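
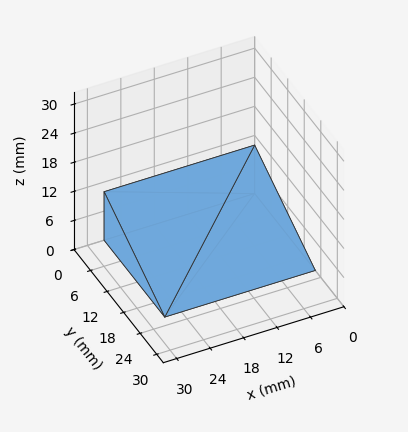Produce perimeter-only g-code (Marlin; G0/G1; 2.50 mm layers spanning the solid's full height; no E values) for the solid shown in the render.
Reading the render: the shape is a wedge (ramp): 27 × 22 mm base, rising to 10 mm along the y=0 edge and sloping linearly to z=0 at y=22 (dimensions read to the nearest mm from the axis ticks). For the g-code, the solid's height is divided into equal slices at the stated Δz and each level perimeter traced with G1 moves after a G0 lift.

; perimeter-only toolpath
G21 ; units = mm
G90 ; absolute positioning
G28 ; home
; layer 1
G0 Z2.50
G0 X0.00 Y0.00
G1 X27.00 Y0.00
G1 X27.00 Y16.50
G1 X0.00 Y16.50
G1 X0.00 Y0.00
; layer 2
G0 Z5.00
G0 X0.00 Y0.00
G1 X27.00 Y0.00
G1 X27.00 Y11.00
G1 X0.00 Y11.00
G1 X0.00 Y0.00
; layer 3
G0 Z7.50
G0 X0.00 Y0.00
G1 X27.00 Y0.00
G1 X27.00 Y5.50
G1 X0.00 Y5.50
G1 X0.00 Y0.00
M2 ; end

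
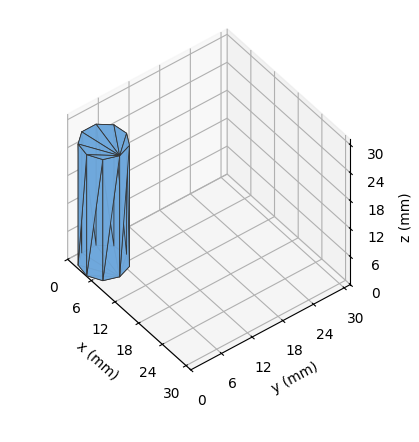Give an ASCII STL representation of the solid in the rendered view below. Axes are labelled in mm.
Reading the render: the shape is a regular 9-sided prism (a cylinder approximated with 9 flat sides), circumscribed radius ≈ 4 mm, height ≈ 26 mm (dimensions read to the nearest mm from the axis ticks). For the STL, each face is triangulated and given an outward normal.

solid part
  facet normal 0.0000 0.0000 -1.0000
    outer loop
      vertex 4.7 7.9 0.0
      vertex 7.1 6.6 0.0
      vertex 8.0 4.0 0.0
    endloop
  endfacet
  facet normal 0.0000 0.0000 -1.0000
    outer loop
      vertex 2.0 7.5 0.0
      vertex 4.7 7.9 0.0
      vertex 8.0 4.0 0.0
    endloop
  endfacet
  facet normal 0.0000 0.0000 -1.0000
    outer loop
      vertex 0.2 5.4 0.0
      vertex 2.0 7.5 0.0
      vertex 8.0 4.0 0.0
    endloop
  endfacet
  facet normal 0.0000 0.0000 -1.0000
    outer loop
      vertex 0.2 2.6 0.0
      vertex 0.2 5.4 0.0
      vertex 8.0 4.0 0.0
    endloop
  endfacet
  facet normal 0.0000 0.0000 -1.0000
    outer loop
      vertex 2.0 0.5 0.0
      vertex 0.2 2.6 0.0
      vertex 8.0 4.0 0.0
    endloop
  endfacet
  facet normal 0.0000 0.0000 -1.0000
    outer loop
      vertex 4.7 0.1 0.0
      vertex 2.0 0.5 0.0
      vertex 8.0 4.0 0.0
    endloop
  endfacet
  facet normal 0.0000 0.0000 -1.0000
    outer loop
      vertex 7.1 1.4 0.0
      vertex 4.7 0.1 0.0
      vertex 8.0 4.0 0.0
    endloop
  endfacet
  facet normal 0.0000 0.0000 1.0000
    outer loop
      vertex 8.0 4.0 26.0
      vertex 7.1 6.6 26.0
      vertex 4.7 7.9 26.0
    endloop
  endfacet
  facet normal 0.0000 0.0000 1.0000
    outer loop
      vertex 8.0 4.0 26.0
      vertex 4.7 7.9 26.0
      vertex 2.0 7.5 26.0
    endloop
  endfacet
  facet normal 0.0000 0.0000 1.0000
    outer loop
      vertex 8.0 4.0 26.0
      vertex 2.0 7.5 26.0
      vertex 0.2 5.4 26.0
    endloop
  endfacet
  facet normal 0.0000 0.0000 1.0000
    outer loop
      vertex 8.0 4.0 26.0
      vertex 0.2 5.4 26.0
      vertex 0.2 2.6 26.0
    endloop
  endfacet
  facet normal 0.0000 0.0000 1.0000
    outer loop
      vertex 8.0 4.0 26.0
      vertex 0.2 2.6 26.0
      vertex 2.0 0.5 26.0
    endloop
  endfacet
  facet normal 0.0000 0.0000 1.0000
    outer loop
      vertex 8.0 4.0 26.0
      vertex 2.0 0.5 26.0
      vertex 4.7 0.1 26.0
    endloop
  endfacet
  facet normal 0.0000 0.0000 1.0000
    outer loop
      vertex 8.0 4.0 26.0
      vertex 4.7 0.1 26.0
      vertex 7.1 1.4 26.0
    endloop
  endfacet
  facet normal 0.9450 0.3271 0.0000
    outer loop
      vertex 8.0 4.0 0.0
      vertex 7.1 6.6 0.0
      vertex 7.1 6.6 26.0
    endloop
  endfacet
  facet normal 0.9450 0.3271 0.0000
    outer loop
      vertex 8.0 4.0 0.0
      vertex 7.1 6.6 26.0
      vertex 8.0 4.0 26.0
    endloop
  endfacet
  facet normal 0.4763 0.8793 0.0000
    outer loop
      vertex 7.1 6.6 0.0
      vertex 4.7 7.9 0.0
      vertex 4.7 7.9 26.0
    endloop
  endfacet
  facet normal 0.4763 0.8793 0.0000
    outer loop
      vertex 7.1 6.6 0.0
      vertex 4.7 7.9 26.0
      vertex 7.1 6.6 26.0
    endloop
  endfacet
  facet normal -0.1465 0.9892 0.0000
    outer loop
      vertex 4.7 7.9 0.0
      vertex 2.0 7.5 0.0
      vertex 2.0 7.5 26.0
    endloop
  endfacet
  facet normal -0.1465 0.9892 0.0000
    outer loop
      vertex 4.7 7.9 0.0
      vertex 2.0 7.5 26.0
      vertex 4.7 7.9 26.0
    endloop
  endfacet
  facet normal -0.7593 0.6508 0.0000
    outer loop
      vertex 2.0 7.5 0.0
      vertex 0.2 5.4 0.0
      vertex 0.2 5.4 26.0
    endloop
  endfacet
  facet normal -0.7593 0.6508 0.0000
    outer loop
      vertex 2.0 7.5 0.0
      vertex 0.2 5.4 26.0
      vertex 2.0 7.5 26.0
    endloop
  endfacet
  facet normal -1.0000 0.0000 0.0000
    outer loop
      vertex 0.2 5.4 0.0
      vertex 0.2 2.6 0.0
      vertex 0.2 2.6 26.0
    endloop
  endfacet
  facet normal -1.0000 0.0000 0.0000
    outer loop
      vertex 0.2 5.4 0.0
      vertex 0.2 2.6 26.0
      vertex 0.2 5.4 26.0
    endloop
  endfacet
  facet normal -0.7593 -0.6508 0.0000
    outer loop
      vertex 0.2 2.6 0.0
      vertex 2.0 0.5 0.0
      vertex 2.0 0.5 26.0
    endloop
  endfacet
  facet normal -0.7593 -0.6508 0.0000
    outer loop
      vertex 0.2 2.6 0.0
      vertex 2.0 0.5 26.0
      vertex 0.2 2.6 26.0
    endloop
  endfacet
  facet normal -0.1465 -0.9892 0.0000
    outer loop
      vertex 2.0 0.5 0.0
      vertex 4.7 0.1 0.0
      vertex 4.7 0.1 26.0
    endloop
  endfacet
  facet normal -0.1465 -0.9892 0.0000
    outer loop
      vertex 2.0 0.5 0.0
      vertex 4.7 0.1 26.0
      vertex 2.0 0.5 26.0
    endloop
  endfacet
  facet normal 0.4763 -0.8793 0.0000
    outer loop
      vertex 4.7 0.1 0.0
      vertex 7.1 1.4 0.0
      vertex 7.1 1.4 26.0
    endloop
  endfacet
  facet normal 0.4763 -0.8793 0.0000
    outer loop
      vertex 4.7 0.1 0.0
      vertex 7.1 1.4 26.0
      vertex 4.7 0.1 26.0
    endloop
  endfacet
  facet normal 0.9450 -0.3271 0.0000
    outer loop
      vertex 7.1 1.4 0.0
      vertex 8.0 4.0 0.0
      vertex 8.0 4.0 26.0
    endloop
  endfacet
  facet normal 0.9450 -0.3271 0.0000
    outer loop
      vertex 7.1 1.4 0.0
      vertex 8.0 4.0 26.0
      vertex 7.1 1.4 26.0
    endloop
  endfacet
endsolid part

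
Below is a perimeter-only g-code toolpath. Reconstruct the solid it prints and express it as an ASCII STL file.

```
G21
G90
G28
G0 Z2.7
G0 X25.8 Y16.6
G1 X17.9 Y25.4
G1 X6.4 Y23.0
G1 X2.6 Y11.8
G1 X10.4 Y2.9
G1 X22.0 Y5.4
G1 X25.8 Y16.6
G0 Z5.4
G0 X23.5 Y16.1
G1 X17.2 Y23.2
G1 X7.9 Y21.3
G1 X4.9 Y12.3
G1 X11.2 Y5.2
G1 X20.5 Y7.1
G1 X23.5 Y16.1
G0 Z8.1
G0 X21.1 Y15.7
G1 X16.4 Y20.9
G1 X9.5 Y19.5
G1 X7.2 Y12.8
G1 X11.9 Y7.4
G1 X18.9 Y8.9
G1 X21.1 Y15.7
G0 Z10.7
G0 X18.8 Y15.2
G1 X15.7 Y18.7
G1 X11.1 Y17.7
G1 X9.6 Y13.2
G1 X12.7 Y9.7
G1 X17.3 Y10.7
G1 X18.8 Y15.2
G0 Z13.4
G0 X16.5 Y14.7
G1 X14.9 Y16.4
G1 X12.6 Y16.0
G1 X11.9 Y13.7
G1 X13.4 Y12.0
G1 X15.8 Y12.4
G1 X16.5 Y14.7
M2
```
solid part
  facet normal 0.0000 0.0000 -1.0000
    outer loop
      vertex 4.8 24.8 0.0
      vertex 18.7 27.7 0.0
      vertex 28.1 17.1 0.0
    endloop
  endfacet
  facet normal 0.0000 0.0000 -1.0000
    outer loop
      vertex 0.3 11.3 0.0
      vertex 4.8 24.8 0.0
      vertex 28.1 17.1 0.0
    endloop
  endfacet
  facet normal 0.0000 0.0000 -1.0000
    outer loop
      vertex 9.7 0.7 0.0
      vertex 0.3 11.3 0.0
      vertex 28.1 17.1 0.0
    endloop
  endfacet
  facet normal 0.0000 0.0000 -1.0000
    outer loop
      vertex 23.6 3.6 0.0
      vertex 9.7 0.7 0.0
      vertex 28.1 17.1 0.0
    endloop
  endfacet
  facet normal 0.5941 0.5269 0.6078
    outer loop
      vertex 28.1 17.1 0.0
      vertex 18.7 27.7 0.0
      vertex 14.2 14.2 16.1
    endloop
  endfacet
  facet normal -0.1623 0.7780 0.6070
    outer loop
      vertex 18.7 27.7 0.0
      vertex 4.8 24.8 0.0
      vertex 14.2 14.2 16.1
    endloop
  endfacet
  facet normal -0.7545 0.2515 0.6061
    outer loop
      vertex 4.8 24.8 0.0
      vertex 0.3 11.3 0.0
      vertex 14.2 14.2 16.1
    endloop
  endfacet
  facet normal -0.5941 -0.5269 0.6078
    outer loop
      vertex 0.3 11.3 0.0
      vertex 9.7 0.7 0.0
      vertex 14.2 14.2 16.1
    endloop
  endfacet
  facet normal 0.1623 -0.7780 0.6070
    outer loop
      vertex 9.7 0.7 0.0
      vertex 23.6 3.6 0.0
      vertex 14.2 14.2 16.1
    endloop
  endfacet
  facet normal 0.7545 -0.2515 0.6061
    outer loop
      vertex 23.6 3.6 0.0
      vertex 28.1 17.1 0.0
      vertex 14.2 14.2 16.1
    endloop
  endfacet
endsolid part

The G0 Z moves step by Δz≈2.7 mm. The G1 loops shrink linearly with z, so the solid tapers from its base footprint up to z≈16.1. Closing with a flat bottom cap and the tapered top and triangulating gives 10 facets — a regular 6-sided pyramid, base circumscribed radius ≈ 14.2 mm, apex at z ≈ 16.1 mm.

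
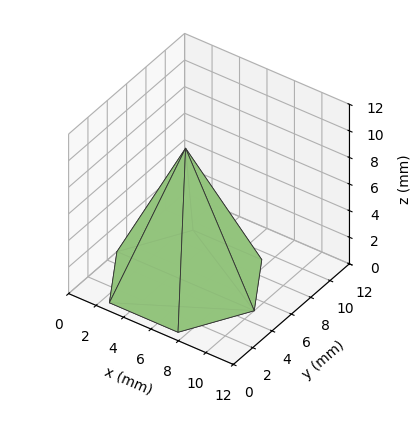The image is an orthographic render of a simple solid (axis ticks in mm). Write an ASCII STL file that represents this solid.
Reading the render: the shape is a regular 6-sided pyramid, base circumscribed radius ≈ 5 mm, apex at z ≈ 10 mm (dimensions read to the nearest mm from the axis ticks). For the STL, each face is triangulated and given an outward normal.

solid part
  facet normal 0.0000 0.0000 -1.0000
    outer loop
      vertex 2.50 9.33 0.00
      vertex 7.50 9.33 0.00
      vertex 10.00 5.00 0.00
    endloop
  endfacet
  facet normal 0.0000 0.0000 -1.0000
    outer loop
      vertex 0.00 5.00 0.00
      vertex 2.50 9.33 0.00
      vertex 10.00 5.00 0.00
    endloop
  endfacet
  facet normal 0.0000 0.0000 -1.0000
    outer loop
      vertex 2.50 0.67 0.00
      vertex 0.00 5.00 0.00
      vertex 10.00 5.00 0.00
    endloop
  endfacet
  facet normal 0.0000 0.0000 -1.0000
    outer loop
      vertex 7.50 0.67 0.00
      vertex 2.50 0.67 0.00
      vertex 10.00 5.00 0.00
    endloop
  endfacet
  facet normal 0.7947 0.4588 0.3974
    outer loop
      vertex 10.00 5.00 0.00
      vertex 7.50 9.33 0.00
      vertex 5.00 5.00 10.00
    endloop
  endfacet
  facet normal 0.0000 0.9177 0.3973
    outer loop
      vertex 7.50 9.33 0.00
      vertex 2.50 9.33 0.00
      vertex 5.00 5.00 10.00
    endloop
  endfacet
  facet normal -0.7947 0.4588 0.3974
    outer loop
      vertex 2.50 9.33 0.00
      vertex 0.00 5.00 0.00
      vertex 5.00 5.00 10.00
    endloop
  endfacet
  facet normal -0.7947 -0.4588 0.3974
    outer loop
      vertex 0.00 5.00 0.00
      vertex 2.50 0.67 0.00
      vertex 5.00 5.00 10.00
    endloop
  endfacet
  facet normal 0.0000 -0.9177 0.3973
    outer loop
      vertex 2.50 0.67 0.00
      vertex 7.50 0.67 0.00
      vertex 5.00 5.00 10.00
    endloop
  endfacet
  facet normal 0.7947 -0.4588 0.3974
    outer loop
      vertex 7.50 0.67 0.00
      vertex 10.00 5.00 0.00
      vertex 5.00 5.00 10.00
    endloop
  endfacet
endsolid part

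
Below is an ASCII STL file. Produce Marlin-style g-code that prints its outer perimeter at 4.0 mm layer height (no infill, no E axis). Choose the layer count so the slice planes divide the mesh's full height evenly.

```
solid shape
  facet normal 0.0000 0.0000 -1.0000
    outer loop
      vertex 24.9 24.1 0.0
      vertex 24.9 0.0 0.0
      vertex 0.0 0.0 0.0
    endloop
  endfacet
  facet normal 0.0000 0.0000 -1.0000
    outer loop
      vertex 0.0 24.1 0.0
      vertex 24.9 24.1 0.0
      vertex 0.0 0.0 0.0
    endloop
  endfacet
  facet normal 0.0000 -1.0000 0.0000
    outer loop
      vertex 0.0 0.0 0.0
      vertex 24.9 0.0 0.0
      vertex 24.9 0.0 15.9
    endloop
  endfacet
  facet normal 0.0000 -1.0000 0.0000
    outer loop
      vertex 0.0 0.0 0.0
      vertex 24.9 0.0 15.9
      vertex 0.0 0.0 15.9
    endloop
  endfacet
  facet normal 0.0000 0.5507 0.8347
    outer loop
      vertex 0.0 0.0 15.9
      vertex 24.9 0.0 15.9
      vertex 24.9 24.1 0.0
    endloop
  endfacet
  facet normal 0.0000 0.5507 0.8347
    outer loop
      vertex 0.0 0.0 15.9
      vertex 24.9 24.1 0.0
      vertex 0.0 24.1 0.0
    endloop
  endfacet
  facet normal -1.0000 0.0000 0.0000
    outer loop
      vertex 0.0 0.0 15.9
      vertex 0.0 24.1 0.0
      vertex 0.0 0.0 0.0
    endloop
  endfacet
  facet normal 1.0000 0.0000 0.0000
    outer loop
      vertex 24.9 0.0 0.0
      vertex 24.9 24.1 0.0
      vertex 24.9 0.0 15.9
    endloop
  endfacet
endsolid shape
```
; perimeter-only toolpath
G21 ; units = mm
G90 ; absolute positioning
G28 ; home
; layer 1
G0 Z4.0
G0 X0.0 Y0.0
G1 X24.9 Y0.0
G1 X24.9 Y18.1
G1 X0.0 Y18.1
G1 X0.0 Y0.0
; layer 2
G0 Z8.0
G0 X0.0 Y0.0
G1 X24.9 Y0.0
G1 X24.9 Y12.1
G1 X0.0 Y12.1
G1 X0.0 Y0.0
; layer 3
G0 Z11.9
G0 X0.0 Y0.0
G1 X24.9 Y0.0
G1 X24.9 Y6.0
G1 X0.0 Y6.0
G1 X0.0 Y0.0
M2 ; end

The solid is a wedge (ramp): 24.9 × 24.1 mm base, rising to 15.9 mm along the y=0 edge and sloping linearly to z=0 at y=24.1. Slicing at Δz = 4.0 mm — 4 equal slices spanning the solid's height, so layer i sits at z = i·h/4 — gives 3 non-empty perimeters. Each is a 4-segment closed polygon; G0 lifts to the layer z and rapids to the start vertex, then G1 traces the edges. The cross-section shrinks linearly with z (the slice at the apex is degenerate and omitted).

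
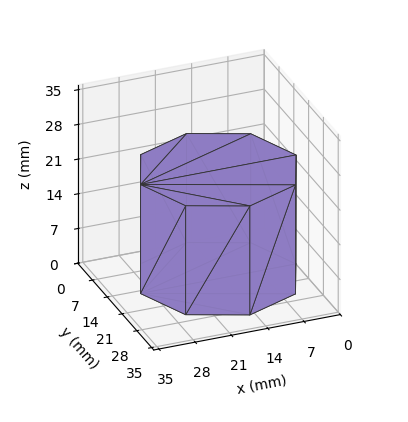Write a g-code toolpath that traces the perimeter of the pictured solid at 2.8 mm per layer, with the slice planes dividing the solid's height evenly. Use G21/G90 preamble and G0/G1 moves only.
Reading the render: the shape is a regular 8-sided prism (a cylinder approximated with 8 flat sides), circumscribed radius ≈ 15 mm, height ≈ 22 mm (dimensions read to the nearest mm from the axis ticks). For the g-code, the solid's height is divided into equal slices at the stated Δz and each level perimeter traced with G1 moves after a G0 lift.

; perimeter-only toolpath
G21 ; units = mm
G90 ; absolute positioning
G28 ; home
; layer 1
G0 Z2.8
G0 X30.0 Y15.0
G1 X25.6 Y25.6
G1 X15.0 Y30.0
G1 X4.4 Y25.6
G1 X0.0 Y15.0
G1 X4.4 Y4.4
G1 X15.0 Y0.0
G1 X25.6 Y4.4
G1 X30.0 Y15.0
; layer 2
G0 Z5.5
G0 X30.0 Y15.0
G1 X25.6 Y25.6
G1 X15.0 Y30.0
G1 X4.4 Y25.6
G1 X0.0 Y15.0
G1 X4.4 Y4.4
G1 X15.0 Y0.0
G1 X25.6 Y4.4
G1 X30.0 Y15.0
; layer 3
G0 Z8.2
G0 X30.0 Y15.0
G1 X25.6 Y25.6
G1 X15.0 Y30.0
G1 X4.4 Y25.6
G1 X0.0 Y15.0
G1 X4.4 Y4.4
G1 X15.0 Y0.0
G1 X25.6 Y4.4
G1 X30.0 Y15.0
; layer 4
G0 Z11.0
G0 X30.0 Y15.0
G1 X25.6 Y25.6
G1 X15.0 Y30.0
G1 X4.4 Y25.6
G1 X0.0 Y15.0
G1 X4.4 Y4.4
G1 X15.0 Y0.0
G1 X25.6 Y4.4
G1 X30.0 Y15.0
; layer 5
G0 Z13.8
G0 X30.0 Y15.0
G1 X25.6 Y25.6
G1 X15.0 Y30.0
G1 X4.4 Y25.6
G1 X0.0 Y15.0
G1 X4.4 Y4.4
G1 X15.0 Y0.0
G1 X25.6 Y4.4
G1 X30.0 Y15.0
; layer 6
G0 Z16.5
G0 X30.0 Y15.0
G1 X25.6 Y25.6
G1 X15.0 Y30.0
G1 X4.4 Y25.6
G1 X0.0 Y15.0
G1 X4.4 Y4.4
G1 X15.0 Y0.0
G1 X25.6 Y4.4
G1 X30.0 Y15.0
; layer 7
G0 Z19.2
G0 X30.0 Y15.0
G1 X25.6 Y25.6
G1 X15.0 Y30.0
G1 X4.4 Y25.6
G1 X0.0 Y15.0
G1 X4.4 Y4.4
G1 X15.0 Y0.0
G1 X25.6 Y4.4
G1 X30.0 Y15.0
; layer 8
G0 Z22.0
G0 X30.0 Y15.0
G1 X25.6 Y25.6
G1 X15.0 Y30.0
G1 X4.4 Y25.6
G1 X0.0 Y15.0
G1 X4.4 Y4.4
G1 X15.0 Y0.0
G1 X25.6 Y4.4
G1 X30.0 Y15.0
M2 ; end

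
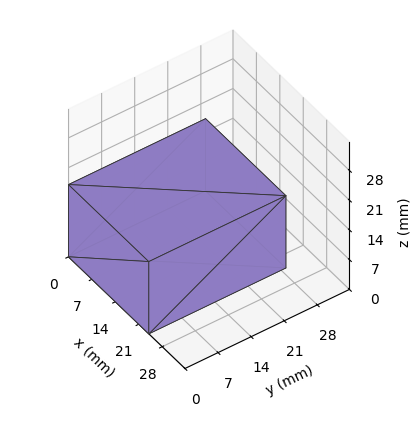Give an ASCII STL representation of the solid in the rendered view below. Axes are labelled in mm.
Reading the render: the shape is a rectangular box, roughly 24 × 29 mm footprint and 17 mm tall (dimensions read to the nearest mm from the axis ticks). For the STL, each face is triangulated and given an outward normal.

solid part
  facet normal 0.0000 0.0000 -1.0000
    outer loop
      vertex 24.0 29.0 0.0
      vertex 24.0 0.0 0.0
      vertex 0.0 0.0 0.0
    endloop
  endfacet
  facet normal 0.0000 0.0000 -1.0000
    outer loop
      vertex 0.0 29.0 0.0
      vertex 24.0 29.0 0.0
      vertex 0.0 0.0 0.0
    endloop
  endfacet
  facet normal 0.0000 0.0000 1.0000
    outer loop
      vertex 0.0 0.0 17.0
      vertex 24.0 0.0 17.0
      vertex 24.0 29.0 17.0
    endloop
  endfacet
  facet normal 0.0000 0.0000 1.0000
    outer loop
      vertex 0.0 0.0 17.0
      vertex 24.0 29.0 17.0
      vertex 0.0 29.0 17.0
    endloop
  endfacet
  facet normal 0.0000 -1.0000 0.0000
    outer loop
      vertex 0.0 0.0 0.0
      vertex 24.0 0.0 0.0
      vertex 24.0 0.0 17.0
    endloop
  endfacet
  facet normal 0.0000 -1.0000 0.0000
    outer loop
      vertex 0.0 0.0 0.0
      vertex 24.0 0.0 17.0
      vertex 0.0 0.0 17.0
    endloop
  endfacet
  facet normal 0.0000 1.0000 0.0000
    outer loop
      vertex 24.0 29.0 17.0
      vertex 24.0 29.0 0.0
      vertex 0.0 29.0 0.0
    endloop
  endfacet
  facet normal 0.0000 1.0000 0.0000
    outer loop
      vertex 0.0 29.0 17.0
      vertex 24.0 29.0 17.0
      vertex 0.0 29.0 0.0
    endloop
  endfacet
  facet normal -1.0000 0.0000 0.0000
    outer loop
      vertex 0.0 29.0 17.0
      vertex 0.0 29.0 0.0
      vertex 0.0 0.0 0.0
    endloop
  endfacet
  facet normal -1.0000 0.0000 0.0000
    outer loop
      vertex 0.0 0.0 17.0
      vertex 0.0 29.0 17.0
      vertex 0.0 0.0 0.0
    endloop
  endfacet
  facet normal 1.0000 0.0000 0.0000
    outer loop
      vertex 24.0 0.0 0.0
      vertex 24.0 29.0 0.0
      vertex 24.0 29.0 17.0
    endloop
  endfacet
  facet normal 1.0000 0.0000 0.0000
    outer loop
      vertex 24.0 0.0 0.0
      vertex 24.0 29.0 17.0
      vertex 24.0 0.0 17.0
    endloop
  endfacet
endsolid part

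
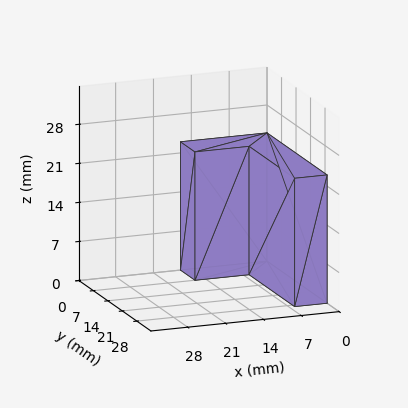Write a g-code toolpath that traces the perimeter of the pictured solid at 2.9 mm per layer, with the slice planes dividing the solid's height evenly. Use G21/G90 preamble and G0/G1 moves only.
Reading the render: the shape is an L-shaped prism: outer 16 × 29 mm, arm thicknesses ≈ 7 mm (horizontal) and 6 mm (vertical), extruded 23 mm in z (dimensions read to the nearest mm from the axis ticks). For the g-code, the solid's height is divided into equal slices at the stated Δz and each level perimeter traced with G1 moves after a G0 lift.

; perimeter-only toolpath
G21 ; units = mm
G90 ; absolute positioning
G28 ; home
; layer 1
G0 Z2.9
G0 X0.0 Y0.0
G1 X16.0 Y0.0
G1 X16.0 Y7.0
G1 X6.0 Y7.0
G1 X6.0 Y29.0
G1 X0.0 Y29.0
G1 X0.0 Y0.0
; layer 2
G0 Z5.8
G0 X0.0 Y0.0
G1 X16.0 Y0.0
G1 X16.0 Y7.0
G1 X6.0 Y7.0
G1 X6.0 Y29.0
G1 X0.0 Y29.0
G1 X0.0 Y0.0
; layer 3
G0 Z8.6
G0 X0.0 Y0.0
G1 X16.0 Y0.0
G1 X16.0 Y7.0
G1 X6.0 Y7.0
G1 X6.0 Y29.0
G1 X0.0 Y29.0
G1 X0.0 Y0.0
; layer 4
G0 Z11.5
G0 X0.0 Y0.0
G1 X16.0 Y0.0
G1 X16.0 Y7.0
G1 X6.0 Y7.0
G1 X6.0 Y29.0
G1 X0.0 Y29.0
G1 X0.0 Y0.0
; layer 5
G0 Z14.4
G0 X0.0 Y0.0
G1 X16.0 Y0.0
G1 X16.0 Y7.0
G1 X6.0 Y7.0
G1 X6.0 Y29.0
G1 X0.0 Y29.0
G1 X0.0 Y0.0
; layer 6
G0 Z17.2
G0 X0.0 Y0.0
G1 X16.0 Y0.0
G1 X16.0 Y7.0
G1 X6.0 Y7.0
G1 X6.0 Y29.0
G1 X0.0 Y29.0
G1 X0.0 Y0.0
; layer 7
G0 Z20.1
G0 X0.0 Y0.0
G1 X16.0 Y0.0
G1 X16.0 Y7.0
G1 X6.0 Y7.0
G1 X6.0 Y29.0
G1 X0.0 Y29.0
G1 X0.0 Y0.0
; layer 8
G0 Z23.0
G0 X0.0 Y0.0
G1 X16.0 Y0.0
G1 X16.0 Y7.0
G1 X6.0 Y7.0
G1 X6.0 Y29.0
G1 X0.0 Y29.0
G1 X0.0 Y0.0
M2 ; end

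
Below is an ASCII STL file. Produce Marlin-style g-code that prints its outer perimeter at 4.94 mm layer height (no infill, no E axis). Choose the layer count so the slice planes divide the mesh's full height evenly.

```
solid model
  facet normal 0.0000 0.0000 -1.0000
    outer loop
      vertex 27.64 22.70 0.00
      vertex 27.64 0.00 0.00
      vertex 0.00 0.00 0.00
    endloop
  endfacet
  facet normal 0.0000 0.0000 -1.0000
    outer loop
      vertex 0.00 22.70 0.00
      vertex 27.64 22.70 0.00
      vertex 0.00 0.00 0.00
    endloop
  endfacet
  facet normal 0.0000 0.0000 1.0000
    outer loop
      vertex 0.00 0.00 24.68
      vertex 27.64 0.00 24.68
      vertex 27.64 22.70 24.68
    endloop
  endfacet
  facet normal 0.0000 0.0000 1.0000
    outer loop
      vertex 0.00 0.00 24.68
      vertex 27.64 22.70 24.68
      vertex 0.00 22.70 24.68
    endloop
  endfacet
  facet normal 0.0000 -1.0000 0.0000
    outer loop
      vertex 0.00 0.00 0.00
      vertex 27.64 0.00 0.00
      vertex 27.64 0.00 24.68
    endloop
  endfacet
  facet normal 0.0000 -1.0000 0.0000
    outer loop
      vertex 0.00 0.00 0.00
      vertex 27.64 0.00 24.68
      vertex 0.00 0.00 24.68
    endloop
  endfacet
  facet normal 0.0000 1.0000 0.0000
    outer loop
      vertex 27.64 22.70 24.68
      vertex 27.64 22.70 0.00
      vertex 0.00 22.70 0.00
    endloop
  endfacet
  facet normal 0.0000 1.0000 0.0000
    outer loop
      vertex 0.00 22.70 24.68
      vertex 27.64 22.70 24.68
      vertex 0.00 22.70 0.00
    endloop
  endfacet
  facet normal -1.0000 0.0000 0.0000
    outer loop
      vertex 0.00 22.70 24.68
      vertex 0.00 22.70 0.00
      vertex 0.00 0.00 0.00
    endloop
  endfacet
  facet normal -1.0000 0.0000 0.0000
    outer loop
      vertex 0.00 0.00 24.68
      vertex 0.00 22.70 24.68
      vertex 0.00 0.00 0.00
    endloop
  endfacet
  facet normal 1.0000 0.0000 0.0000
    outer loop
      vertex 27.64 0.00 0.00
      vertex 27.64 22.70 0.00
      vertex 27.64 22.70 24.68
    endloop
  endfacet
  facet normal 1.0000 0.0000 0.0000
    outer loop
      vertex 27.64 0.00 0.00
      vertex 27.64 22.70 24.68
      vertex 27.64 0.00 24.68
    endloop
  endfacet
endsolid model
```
; perimeter-only toolpath
G21 ; units = mm
G90 ; absolute positioning
G28 ; home
; layer 1
G0 Z4.94
G0 X0.00 Y0.00
G1 X27.64 Y0.00
G1 X27.64 Y22.70
G1 X0.00 Y22.70
G1 X0.00 Y0.00
; layer 2
G0 Z9.87
G0 X0.00 Y0.00
G1 X27.64 Y0.00
G1 X27.64 Y22.70
G1 X0.00 Y22.70
G1 X0.00 Y0.00
; layer 3
G0 Z14.81
G0 X0.00 Y0.00
G1 X27.64 Y0.00
G1 X27.64 Y22.70
G1 X0.00 Y22.70
G1 X0.00 Y0.00
; layer 4
G0 Z19.74
G0 X0.00 Y0.00
G1 X27.64 Y0.00
G1 X27.64 Y22.70
G1 X0.00 Y22.70
G1 X0.00 Y0.00
; layer 5
G0 Z24.68
G0 X0.00 Y0.00
G1 X27.64 Y0.00
G1 X27.64 Y22.70
G1 X0.00 Y22.70
G1 X0.00 Y0.00
M2 ; end

The solid is a rectangular box, roughly 27.6 × 22.7 mm footprint and 24.7 mm tall. Slicing at Δz = 4.94 mm — 5 equal slices spanning the solid's height, so layer i sits at z = i·h/5 — gives 5 non-empty perimeters. Each is a 4-segment closed polygon; G0 lifts to the layer z and rapids to the start vertex, then G1 traces the edges.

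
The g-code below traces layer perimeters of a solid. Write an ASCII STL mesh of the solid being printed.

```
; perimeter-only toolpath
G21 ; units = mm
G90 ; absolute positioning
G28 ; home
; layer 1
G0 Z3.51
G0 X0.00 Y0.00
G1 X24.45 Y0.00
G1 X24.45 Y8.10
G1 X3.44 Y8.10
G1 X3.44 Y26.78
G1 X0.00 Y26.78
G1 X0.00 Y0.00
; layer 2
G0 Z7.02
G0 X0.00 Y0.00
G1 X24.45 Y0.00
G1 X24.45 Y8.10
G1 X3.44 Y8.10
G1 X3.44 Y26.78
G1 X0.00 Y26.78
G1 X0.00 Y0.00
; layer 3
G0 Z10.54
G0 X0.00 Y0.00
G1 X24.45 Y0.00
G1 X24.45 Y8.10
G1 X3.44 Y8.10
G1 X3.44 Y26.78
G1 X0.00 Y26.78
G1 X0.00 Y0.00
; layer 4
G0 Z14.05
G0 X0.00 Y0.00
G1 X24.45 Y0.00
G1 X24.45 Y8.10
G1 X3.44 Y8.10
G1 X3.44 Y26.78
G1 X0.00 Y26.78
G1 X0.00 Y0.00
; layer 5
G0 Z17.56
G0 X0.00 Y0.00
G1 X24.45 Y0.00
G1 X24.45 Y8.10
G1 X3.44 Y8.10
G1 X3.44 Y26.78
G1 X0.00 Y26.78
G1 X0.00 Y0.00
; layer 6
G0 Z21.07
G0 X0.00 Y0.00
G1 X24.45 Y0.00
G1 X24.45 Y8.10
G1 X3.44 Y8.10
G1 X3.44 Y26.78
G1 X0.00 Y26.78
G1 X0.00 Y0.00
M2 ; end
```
solid part
  facet normal 0.0000 0.0000 -1.0000
    outer loop
      vertex 24.45 8.10 0.00
      vertex 24.45 0.00 0.00
      vertex 0.00 0.00 0.00
    endloop
  endfacet
  facet normal 0.0000 0.0000 -1.0000
    outer loop
      vertex 3.44 8.10 0.00
      vertex 24.45 8.10 0.00
      vertex 0.00 0.00 0.00
    endloop
  endfacet
  facet normal 0.0000 0.0000 -1.0000
    outer loop
      vertex 3.44 26.78 0.00
      vertex 3.44 8.10 0.00
      vertex 0.00 0.00 0.00
    endloop
  endfacet
  facet normal 0.0000 0.0000 -1.0000
    outer loop
      vertex 0.00 26.78 0.00
      vertex 3.44 26.78 0.00
      vertex 0.00 0.00 0.00
    endloop
  endfacet
  facet normal 0.0000 0.0000 1.0000
    outer loop
      vertex 0.00 0.00 21.07
      vertex 24.45 0.00 21.07
      vertex 24.45 8.10 21.07
    endloop
  endfacet
  facet normal 0.0000 0.0000 1.0000
    outer loop
      vertex 0.00 0.00 21.07
      vertex 24.45 8.10 21.07
      vertex 3.44 8.10 21.07
    endloop
  endfacet
  facet normal 0.0000 0.0000 1.0000
    outer loop
      vertex 0.00 0.00 21.07
      vertex 3.44 8.10 21.07
      vertex 3.44 26.78 21.07
    endloop
  endfacet
  facet normal 0.0000 0.0000 1.0000
    outer loop
      vertex 0.00 0.00 21.07
      vertex 3.44 26.78 21.07
      vertex 0.00 26.78 21.07
    endloop
  endfacet
  facet normal 0.0000 -1.0000 0.0000
    outer loop
      vertex 0.00 0.00 0.00
      vertex 24.45 0.00 0.00
      vertex 24.45 0.00 21.07
    endloop
  endfacet
  facet normal 0.0000 -1.0000 0.0000
    outer loop
      vertex 0.00 0.00 0.00
      vertex 24.45 0.00 21.07
      vertex 0.00 0.00 21.07
    endloop
  endfacet
  facet normal 1.0000 0.0000 0.0000
    outer loop
      vertex 24.45 0.00 0.00
      vertex 24.45 8.10 0.00
      vertex 24.45 8.10 21.07
    endloop
  endfacet
  facet normal 1.0000 0.0000 0.0000
    outer loop
      vertex 24.45 0.00 0.00
      vertex 24.45 8.10 21.07
      vertex 24.45 0.00 21.07
    endloop
  endfacet
  facet normal 0.0000 1.0000 0.0000
    outer loop
      vertex 24.45 8.10 0.00
      vertex 3.44 8.10 0.00
      vertex 3.44 8.10 21.07
    endloop
  endfacet
  facet normal 0.0000 1.0000 0.0000
    outer loop
      vertex 24.45 8.10 0.00
      vertex 3.44 8.10 21.07
      vertex 24.45 8.10 21.07
    endloop
  endfacet
  facet normal 1.0000 0.0000 0.0000
    outer loop
      vertex 3.44 8.10 0.00
      vertex 3.44 26.78 0.00
      vertex 3.44 26.78 21.07
    endloop
  endfacet
  facet normal 1.0000 0.0000 0.0000
    outer loop
      vertex 3.44 8.10 0.00
      vertex 3.44 26.78 21.07
      vertex 3.44 8.10 21.07
    endloop
  endfacet
  facet normal 0.0000 1.0000 0.0000
    outer loop
      vertex 3.44 26.78 0.00
      vertex 0.00 26.78 0.00
      vertex 0.00 26.78 21.07
    endloop
  endfacet
  facet normal 0.0000 1.0000 0.0000
    outer loop
      vertex 3.44 26.78 0.00
      vertex 0.00 26.78 21.07
      vertex 3.44 26.78 21.07
    endloop
  endfacet
  facet normal -1.0000 0.0000 0.0000
    outer loop
      vertex 0.00 26.78 0.00
      vertex 0.00 0.00 0.00
      vertex 0.00 0.00 21.07
    endloop
  endfacet
  facet normal -1.0000 0.0000 0.0000
    outer loop
      vertex 0.00 26.78 0.00
      vertex 0.00 0.00 21.07
      vertex 0.00 26.78 21.07
    endloop
  endfacet
endsolid part

The G0 Z moves step by Δz≈3.51 mm. Every layer's G1 loop is the same polygon, so the solid is a straight extrusion of it from z=0 to z≈21.1. Closing with flat bottom and top caps and triangulating gives 20 facets — an L-shaped prism: outer 24.4 × 26.8 mm, arm thicknesses ≈ 8.1 mm (horizontal) and 3.44 mm (vertical), extruded 21.1 mm in z.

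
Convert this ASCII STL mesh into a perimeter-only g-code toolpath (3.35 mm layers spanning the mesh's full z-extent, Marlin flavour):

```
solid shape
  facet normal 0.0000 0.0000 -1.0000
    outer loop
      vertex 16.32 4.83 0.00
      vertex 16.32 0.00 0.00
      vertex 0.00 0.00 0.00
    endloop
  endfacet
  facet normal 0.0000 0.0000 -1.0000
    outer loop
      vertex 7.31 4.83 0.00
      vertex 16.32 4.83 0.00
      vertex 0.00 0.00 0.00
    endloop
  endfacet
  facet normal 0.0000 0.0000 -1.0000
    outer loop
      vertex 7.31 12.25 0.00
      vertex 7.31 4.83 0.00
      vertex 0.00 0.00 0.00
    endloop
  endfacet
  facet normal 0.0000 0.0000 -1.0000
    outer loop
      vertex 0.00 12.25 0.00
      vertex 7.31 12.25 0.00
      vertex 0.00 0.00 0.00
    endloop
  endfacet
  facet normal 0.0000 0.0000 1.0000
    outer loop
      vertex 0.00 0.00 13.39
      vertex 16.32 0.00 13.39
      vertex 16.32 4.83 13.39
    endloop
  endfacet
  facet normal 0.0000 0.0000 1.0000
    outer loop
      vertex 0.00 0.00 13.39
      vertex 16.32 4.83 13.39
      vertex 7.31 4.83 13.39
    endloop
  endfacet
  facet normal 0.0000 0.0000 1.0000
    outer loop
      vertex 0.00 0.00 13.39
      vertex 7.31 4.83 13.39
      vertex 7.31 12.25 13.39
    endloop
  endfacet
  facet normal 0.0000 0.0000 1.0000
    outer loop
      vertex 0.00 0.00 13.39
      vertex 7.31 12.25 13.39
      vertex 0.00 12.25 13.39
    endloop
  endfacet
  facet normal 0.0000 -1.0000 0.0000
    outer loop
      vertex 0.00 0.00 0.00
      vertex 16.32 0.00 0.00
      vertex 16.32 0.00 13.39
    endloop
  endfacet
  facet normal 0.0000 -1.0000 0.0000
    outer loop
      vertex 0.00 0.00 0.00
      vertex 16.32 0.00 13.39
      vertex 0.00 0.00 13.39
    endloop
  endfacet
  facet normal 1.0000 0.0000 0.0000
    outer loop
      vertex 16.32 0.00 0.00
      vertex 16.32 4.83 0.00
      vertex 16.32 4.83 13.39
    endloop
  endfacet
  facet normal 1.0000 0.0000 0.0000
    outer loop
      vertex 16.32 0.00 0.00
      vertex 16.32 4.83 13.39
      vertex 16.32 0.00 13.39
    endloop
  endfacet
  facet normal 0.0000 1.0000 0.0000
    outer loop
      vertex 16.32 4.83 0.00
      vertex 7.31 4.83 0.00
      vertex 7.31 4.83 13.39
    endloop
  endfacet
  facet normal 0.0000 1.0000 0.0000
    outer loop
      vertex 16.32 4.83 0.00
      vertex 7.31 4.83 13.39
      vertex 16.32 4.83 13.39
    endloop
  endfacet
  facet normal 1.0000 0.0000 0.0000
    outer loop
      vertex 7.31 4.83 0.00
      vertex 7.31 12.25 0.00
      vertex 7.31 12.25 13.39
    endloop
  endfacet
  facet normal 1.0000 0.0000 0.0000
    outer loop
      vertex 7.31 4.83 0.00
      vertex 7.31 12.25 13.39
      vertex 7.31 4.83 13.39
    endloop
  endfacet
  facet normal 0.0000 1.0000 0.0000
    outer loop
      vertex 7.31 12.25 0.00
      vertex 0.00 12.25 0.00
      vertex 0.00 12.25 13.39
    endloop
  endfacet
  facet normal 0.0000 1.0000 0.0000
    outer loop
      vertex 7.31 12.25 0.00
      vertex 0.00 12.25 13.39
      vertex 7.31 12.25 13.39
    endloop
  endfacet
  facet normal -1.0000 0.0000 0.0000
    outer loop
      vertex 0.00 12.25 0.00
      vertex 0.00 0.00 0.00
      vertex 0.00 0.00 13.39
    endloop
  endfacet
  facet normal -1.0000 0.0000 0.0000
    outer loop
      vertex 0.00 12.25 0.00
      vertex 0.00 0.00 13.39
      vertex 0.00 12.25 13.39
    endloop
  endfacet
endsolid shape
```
; perimeter-only toolpath
G21 ; units = mm
G90 ; absolute positioning
G28 ; home
; layer 1
G0 Z3.35
G0 X0.00 Y0.00
G1 X16.32 Y0.00
G1 X16.32 Y4.83
G1 X7.31 Y4.83
G1 X7.31 Y12.25
G1 X0.00 Y12.25
G1 X0.00 Y0.00
; layer 2
G0 Z6.70
G0 X0.00 Y0.00
G1 X16.32 Y0.00
G1 X16.32 Y4.83
G1 X7.31 Y4.83
G1 X7.31 Y12.25
G1 X0.00 Y12.25
G1 X0.00 Y0.00
; layer 3
G0 Z10.04
G0 X0.00 Y0.00
G1 X16.32 Y0.00
G1 X16.32 Y4.83
G1 X7.31 Y4.83
G1 X7.31 Y12.25
G1 X0.00 Y12.25
G1 X0.00 Y0.00
; layer 4
G0 Z13.39
G0 X0.00 Y0.00
G1 X16.32 Y0.00
G1 X16.32 Y4.83
G1 X7.31 Y4.83
G1 X7.31 Y12.25
G1 X0.00 Y12.25
G1 X0.00 Y0.00
M2 ; end

The solid is an L-shaped prism: outer 16.3 × 12.2 mm, arm thicknesses ≈ 4.83 mm (horizontal) and 7.31 mm (vertical), extruded 13.4 mm in z. Slicing at Δz = 3.35 mm — 4 equal slices spanning the solid's height, so layer i sits at z = i·h/4 — gives 4 non-empty perimeters. Each is a 6-segment closed polygon; G0 lifts to the layer z and rapids to the start vertex, then G1 traces the edges.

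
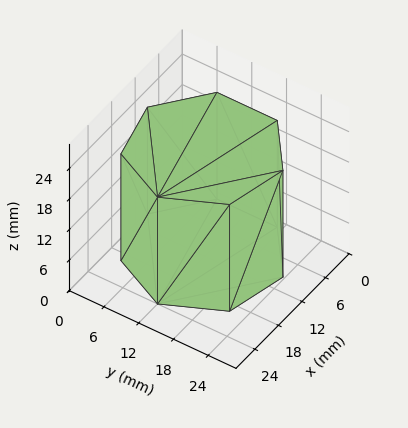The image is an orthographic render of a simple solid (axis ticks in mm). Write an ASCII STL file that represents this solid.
Reading the render: the shape is a regular 7-sided prism (a cylinder approximated with 7 flat sides), circumscribed radius ≈ 12 mm, height ≈ 21 mm (dimensions read to the nearest mm from the axis ticks). For the STL, each face is triangulated and given an outward normal.

solid part
  facet normal 0.0000 0.0000 -1.0000
    outer loop
      vertex 9.33 23.70 0.00
      vertex 19.48 21.38 0.00
      vertex 24.00 12.00 0.00
    endloop
  endfacet
  facet normal 0.0000 0.0000 -1.0000
    outer loop
      vertex 1.19 17.21 0.00
      vertex 9.33 23.70 0.00
      vertex 24.00 12.00 0.00
    endloop
  endfacet
  facet normal 0.0000 0.0000 -1.0000
    outer loop
      vertex 1.19 6.79 0.00
      vertex 1.19 17.21 0.00
      vertex 24.00 12.00 0.00
    endloop
  endfacet
  facet normal 0.0000 0.0000 -1.0000
    outer loop
      vertex 9.33 0.30 0.00
      vertex 1.19 6.79 0.00
      vertex 24.00 12.00 0.00
    endloop
  endfacet
  facet normal 0.0000 0.0000 -1.0000
    outer loop
      vertex 19.48 2.62 0.00
      vertex 9.33 0.30 0.00
      vertex 24.00 12.00 0.00
    endloop
  endfacet
  facet normal 0.0000 0.0000 1.0000
    outer loop
      vertex 24.00 12.00 21.00
      vertex 19.48 21.38 21.00
      vertex 9.33 23.70 21.00
    endloop
  endfacet
  facet normal 0.0000 0.0000 1.0000
    outer loop
      vertex 24.00 12.00 21.00
      vertex 9.33 23.70 21.00
      vertex 1.19 17.21 21.00
    endloop
  endfacet
  facet normal 0.0000 0.0000 1.0000
    outer loop
      vertex 24.00 12.00 21.00
      vertex 1.19 17.21 21.00
      vertex 1.19 6.79 21.00
    endloop
  endfacet
  facet normal 0.0000 0.0000 1.0000
    outer loop
      vertex 24.00 12.00 21.00
      vertex 1.19 6.79 21.00
      vertex 9.33 0.30 21.00
    endloop
  endfacet
  facet normal 0.0000 0.0000 1.0000
    outer loop
      vertex 24.00 12.00 21.00
      vertex 9.33 0.30 21.00
      vertex 19.48 2.62 21.00
    endloop
  endfacet
  facet normal 0.9009 0.4341 0.0000
    outer loop
      vertex 24.00 12.00 0.00
      vertex 19.48 21.38 0.00
      vertex 19.48 21.38 21.00
    endloop
  endfacet
  facet normal 0.9009 0.4341 0.0000
    outer loop
      vertex 24.00 12.00 0.00
      vertex 19.48 21.38 21.00
      vertex 24.00 12.00 21.00
    endloop
  endfacet
  facet normal 0.2228 0.9749 0.0000
    outer loop
      vertex 19.48 21.38 0.00
      vertex 9.33 23.70 0.00
      vertex 9.33 23.70 21.00
    endloop
  endfacet
  facet normal 0.2228 0.9749 0.0000
    outer loop
      vertex 19.48 21.38 0.00
      vertex 9.33 23.70 21.00
      vertex 19.48 21.38 21.00
    endloop
  endfacet
  facet normal -0.6234 0.7819 0.0000
    outer loop
      vertex 9.33 23.70 0.00
      vertex 1.19 17.21 0.00
      vertex 1.19 17.21 21.00
    endloop
  endfacet
  facet normal -0.6234 0.7819 0.0000
    outer loop
      vertex 9.33 23.70 0.00
      vertex 1.19 17.21 21.00
      vertex 9.33 23.70 21.00
    endloop
  endfacet
  facet normal -1.0000 0.0000 0.0000
    outer loop
      vertex 1.19 17.21 0.00
      vertex 1.19 6.79 0.00
      vertex 1.19 6.79 21.00
    endloop
  endfacet
  facet normal -1.0000 0.0000 0.0000
    outer loop
      vertex 1.19 17.21 0.00
      vertex 1.19 6.79 21.00
      vertex 1.19 17.21 21.00
    endloop
  endfacet
  facet normal -0.6234 -0.7819 0.0000
    outer loop
      vertex 1.19 6.79 0.00
      vertex 9.33 0.30 0.00
      vertex 9.33 0.30 21.00
    endloop
  endfacet
  facet normal -0.6234 -0.7819 0.0000
    outer loop
      vertex 1.19 6.79 0.00
      vertex 9.33 0.30 21.00
      vertex 1.19 6.79 21.00
    endloop
  endfacet
  facet normal 0.2228 -0.9749 0.0000
    outer loop
      vertex 9.33 0.30 0.00
      vertex 19.48 2.62 0.00
      vertex 19.48 2.62 21.00
    endloop
  endfacet
  facet normal 0.2228 -0.9749 0.0000
    outer loop
      vertex 9.33 0.30 0.00
      vertex 19.48 2.62 21.00
      vertex 9.33 0.30 21.00
    endloop
  endfacet
  facet normal 0.9009 -0.4341 0.0000
    outer loop
      vertex 19.48 2.62 0.00
      vertex 24.00 12.00 0.00
      vertex 24.00 12.00 21.00
    endloop
  endfacet
  facet normal 0.9009 -0.4341 0.0000
    outer loop
      vertex 19.48 2.62 0.00
      vertex 24.00 12.00 21.00
      vertex 19.48 2.62 21.00
    endloop
  endfacet
endsolid part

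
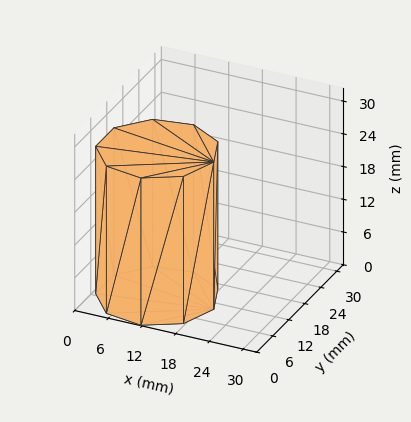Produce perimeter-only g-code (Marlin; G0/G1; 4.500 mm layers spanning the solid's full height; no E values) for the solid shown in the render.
Reading the render: the shape is a regular 9-sided prism (a cylinder approximated with 9 flat sides), circumscribed radius ≈ 10 mm, height ≈ 27 mm (dimensions read to the nearest mm from the axis ticks). For the g-code, the solid's height is divided into equal slices at the stated Δz and each level perimeter traced with G1 moves after a G0 lift.

; perimeter-only toolpath
G21 ; units = mm
G90 ; absolute positioning
G28 ; home
; layer 1
G0 Z4.500
G0 X20.000 Y10.000
G1 X17.660 Y16.428
G1 X11.736 Y19.848
G1 X5.000 Y18.660
G1 X0.603 Y13.420
G1 X0.603 Y6.580
G1 X5.000 Y1.340
G1 X11.736 Y0.152
G1 X17.660 Y3.572
G1 X20.000 Y10.000
; layer 2
G0 Z9.000
G0 X20.000 Y10.000
G1 X17.660 Y16.428
G1 X11.736 Y19.848
G1 X5.000 Y18.660
G1 X0.603 Y13.420
G1 X0.603 Y6.580
G1 X5.000 Y1.340
G1 X11.736 Y0.152
G1 X17.660 Y3.572
G1 X20.000 Y10.000
; layer 3
G0 Z13.500
G0 X20.000 Y10.000
G1 X17.660 Y16.428
G1 X11.736 Y19.848
G1 X5.000 Y18.660
G1 X0.603 Y13.420
G1 X0.603 Y6.580
G1 X5.000 Y1.340
G1 X11.736 Y0.152
G1 X17.660 Y3.572
G1 X20.000 Y10.000
; layer 4
G0 Z18.000
G0 X20.000 Y10.000
G1 X17.660 Y16.428
G1 X11.736 Y19.848
G1 X5.000 Y18.660
G1 X0.603 Y13.420
G1 X0.603 Y6.580
G1 X5.000 Y1.340
G1 X11.736 Y0.152
G1 X17.660 Y3.572
G1 X20.000 Y10.000
; layer 5
G0 Z22.500
G0 X20.000 Y10.000
G1 X17.660 Y16.428
G1 X11.736 Y19.848
G1 X5.000 Y18.660
G1 X0.603 Y13.420
G1 X0.603 Y6.580
G1 X5.000 Y1.340
G1 X11.736 Y0.152
G1 X17.660 Y3.572
G1 X20.000 Y10.000
; layer 6
G0 Z27.000
G0 X20.000 Y10.000
G1 X17.660 Y16.428
G1 X11.736 Y19.848
G1 X5.000 Y18.660
G1 X0.603 Y13.420
G1 X0.603 Y6.580
G1 X5.000 Y1.340
G1 X11.736 Y0.152
G1 X17.660 Y3.572
G1 X20.000 Y10.000
M2 ; end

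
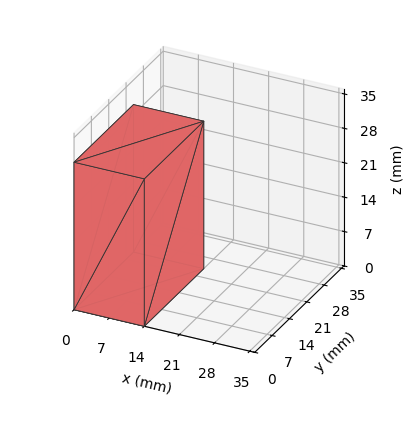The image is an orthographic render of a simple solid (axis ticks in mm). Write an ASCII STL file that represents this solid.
Reading the render: the shape is a rectangular box, roughly 14 × 24 mm footprint and 30 mm tall (dimensions read to the nearest mm from the axis ticks). For the STL, each face is triangulated and given an outward normal.

solid part
  facet normal 0.0000 0.0000 -1.0000
    outer loop
      vertex 14.0 24.0 0.0
      vertex 14.0 0.0 0.0
      vertex 0.0 0.0 0.0
    endloop
  endfacet
  facet normal 0.0000 0.0000 -1.0000
    outer loop
      vertex 0.0 24.0 0.0
      vertex 14.0 24.0 0.0
      vertex 0.0 0.0 0.0
    endloop
  endfacet
  facet normal 0.0000 0.0000 1.0000
    outer loop
      vertex 0.0 0.0 30.0
      vertex 14.0 0.0 30.0
      vertex 14.0 24.0 30.0
    endloop
  endfacet
  facet normal 0.0000 0.0000 1.0000
    outer loop
      vertex 0.0 0.0 30.0
      vertex 14.0 24.0 30.0
      vertex 0.0 24.0 30.0
    endloop
  endfacet
  facet normal 0.0000 -1.0000 0.0000
    outer loop
      vertex 0.0 0.0 0.0
      vertex 14.0 0.0 0.0
      vertex 14.0 0.0 30.0
    endloop
  endfacet
  facet normal 0.0000 -1.0000 0.0000
    outer loop
      vertex 0.0 0.0 0.0
      vertex 14.0 0.0 30.0
      vertex 0.0 0.0 30.0
    endloop
  endfacet
  facet normal 0.0000 1.0000 0.0000
    outer loop
      vertex 14.0 24.0 30.0
      vertex 14.0 24.0 0.0
      vertex 0.0 24.0 0.0
    endloop
  endfacet
  facet normal 0.0000 1.0000 0.0000
    outer loop
      vertex 0.0 24.0 30.0
      vertex 14.0 24.0 30.0
      vertex 0.0 24.0 0.0
    endloop
  endfacet
  facet normal -1.0000 0.0000 0.0000
    outer loop
      vertex 0.0 24.0 30.0
      vertex 0.0 24.0 0.0
      vertex 0.0 0.0 0.0
    endloop
  endfacet
  facet normal -1.0000 0.0000 0.0000
    outer loop
      vertex 0.0 0.0 30.0
      vertex 0.0 24.0 30.0
      vertex 0.0 0.0 0.0
    endloop
  endfacet
  facet normal 1.0000 0.0000 0.0000
    outer loop
      vertex 14.0 0.0 0.0
      vertex 14.0 24.0 0.0
      vertex 14.0 24.0 30.0
    endloop
  endfacet
  facet normal 1.0000 0.0000 0.0000
    outer loop
      vertex 14.0 0.0 0.0
      vertex 14.0 24.0 30.0
      vertex 14.0 0.0 30.0
    endloop
  endfacet
endsolid part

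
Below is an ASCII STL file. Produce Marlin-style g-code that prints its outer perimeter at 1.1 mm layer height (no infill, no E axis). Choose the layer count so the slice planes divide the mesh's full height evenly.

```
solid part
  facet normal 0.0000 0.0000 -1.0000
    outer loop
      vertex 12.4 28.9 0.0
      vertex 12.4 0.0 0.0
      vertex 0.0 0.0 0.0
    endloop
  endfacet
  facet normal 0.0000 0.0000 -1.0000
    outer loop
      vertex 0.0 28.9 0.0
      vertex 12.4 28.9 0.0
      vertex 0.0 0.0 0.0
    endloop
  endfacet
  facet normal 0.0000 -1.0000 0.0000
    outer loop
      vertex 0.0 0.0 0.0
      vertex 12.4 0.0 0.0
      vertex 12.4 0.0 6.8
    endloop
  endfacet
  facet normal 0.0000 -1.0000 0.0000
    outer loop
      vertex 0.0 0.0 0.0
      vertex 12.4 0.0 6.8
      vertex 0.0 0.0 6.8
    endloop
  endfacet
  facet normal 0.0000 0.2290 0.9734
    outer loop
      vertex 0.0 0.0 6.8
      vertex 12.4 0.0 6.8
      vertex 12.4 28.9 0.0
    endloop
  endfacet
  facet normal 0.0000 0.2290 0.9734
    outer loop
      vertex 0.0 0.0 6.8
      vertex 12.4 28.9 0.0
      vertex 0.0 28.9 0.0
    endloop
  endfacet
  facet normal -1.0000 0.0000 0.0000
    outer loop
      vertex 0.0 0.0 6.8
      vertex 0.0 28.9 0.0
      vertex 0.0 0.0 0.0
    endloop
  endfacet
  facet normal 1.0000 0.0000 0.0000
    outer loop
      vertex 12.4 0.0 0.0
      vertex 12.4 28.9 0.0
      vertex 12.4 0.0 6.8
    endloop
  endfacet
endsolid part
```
; perimeter-only toolpath
G21 ; units = mm
G90 ; absolute positioning
G28 ; home
; layer 1
G0 Z1.1
G0 X0.0 Y0.0
G1 X12.4 Y0.0
G1 X12.4 Y24.1
G1 X0.0 Y24.1
G1 X0.0 Y0.0
; layer 2
G0 Z2.3
G0 X0.0 Y0.0
G1 X12.4 Y0.0
G1 X12.4 Y19.3
G1 X0.0 Y19.3
G1 X0.0 Y0.0
; layer 3
G0 Z3.4
G0 X0.0 Y0.0
G1 X12.4 Y0.0
G1 X12.4 Y14.4
G1 X0.0 Y14.4
G1 X0.0 Y0.0
; layer 4
G0 Z4.5
G0 X0.0 Y0.0
G1 X12.4 Y0.0
G1 X12.4 Y9.6
G1 X0.0 Y9.6
G1 X0.0 Y0.0
; layer 5
G0 Z5.7
G0 X0.0 Y0.0
G1 X12.4 Y0.0
G1 X12.4 Y4.8
G1 X0.0 Y4.8
G1 X0.0 Y0.0
M2 ; end

The solid is a wedge (ramp): 12.4 × 28.9 mm base, rising to 6.8 mm along the y=0 edge and sloping linearly to z=0 at y=28.9. Slicing at Δz = 1.1 mm — 6 equal slices spanning the solid's height, so layer i sits at z = i·h/6 — gives 5 non-empty perimeters. Each is a 4-segment closed polygon; G0 lifts to the layer z and rapids to the start vertex, then G1 traces the edges. The cross-section shrinks linearly with z (the slice at the apex is degenerate and omitted).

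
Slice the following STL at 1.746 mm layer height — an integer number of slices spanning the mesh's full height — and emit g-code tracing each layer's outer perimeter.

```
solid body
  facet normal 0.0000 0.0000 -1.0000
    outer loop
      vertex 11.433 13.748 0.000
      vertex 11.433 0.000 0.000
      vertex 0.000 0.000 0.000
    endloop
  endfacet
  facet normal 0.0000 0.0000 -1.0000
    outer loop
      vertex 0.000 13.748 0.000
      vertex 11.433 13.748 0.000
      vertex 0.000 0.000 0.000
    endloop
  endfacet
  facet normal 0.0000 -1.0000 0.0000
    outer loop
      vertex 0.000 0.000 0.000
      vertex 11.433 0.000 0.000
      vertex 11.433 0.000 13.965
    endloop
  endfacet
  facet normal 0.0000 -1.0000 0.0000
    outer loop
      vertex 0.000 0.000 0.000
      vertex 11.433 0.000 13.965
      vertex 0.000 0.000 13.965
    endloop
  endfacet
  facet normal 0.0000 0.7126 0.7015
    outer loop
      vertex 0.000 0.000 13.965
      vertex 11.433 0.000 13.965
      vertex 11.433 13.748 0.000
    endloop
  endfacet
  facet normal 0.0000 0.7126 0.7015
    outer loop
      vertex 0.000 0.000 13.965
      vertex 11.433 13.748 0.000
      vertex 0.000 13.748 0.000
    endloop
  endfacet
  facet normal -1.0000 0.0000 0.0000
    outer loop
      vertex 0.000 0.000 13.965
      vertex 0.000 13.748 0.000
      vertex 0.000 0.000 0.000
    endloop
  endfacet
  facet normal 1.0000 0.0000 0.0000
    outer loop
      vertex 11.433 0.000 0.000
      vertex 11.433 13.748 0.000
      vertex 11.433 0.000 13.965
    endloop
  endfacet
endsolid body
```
; perimeter-only toolpath
G21 ; units = mm
G90 ; absolute positioning
G28 ; home
; layer 1
G0 Z1.746
G0 X0.000 Y0.000
G1 X11.433 Y0.000
G1 X11.433 Y12.029
G1 X0.000 Y12.029
G1 X0.000 Y0.000
; layer 2
G0 Z3.491
G0 X0.000 Y0.000
G1 X11.433 Y0.000
G1 X11.433 Y10.311
G1 X0.000 Y10.311
G1 X0.000 Y0.000
; layer 3
G0 Z5.237
G0 X0.000 Y0.000
G1 X11.433 Y0.000
G1 X11.433 Y8.592
G1 X0.000 Y8.592
G1 X0.000 Y0.000
; layer 4
G0 Z6.982
G0 X0.000 Y0.000
G1 X11.433 Y0.000
G1 X11.433 Y6.874
G1 X0.000 Y6.874
G1 X0.000 Y0.000
; layer 5
G0 Z8.728
G0 X0.000 Y0.000
G1 X11.433 Y0.000
G1 X11.433 Y5.155
G1 X0.000 Y5.155
G1 X0.000 Y0.000
; layer 6
G0 Z10.474
G0 X0.000 Y0.000
G1 X11.433 Y0.000
G1 X11.433 Y3.437
G1 X0.000 Y3.437
G1 X0.000 Y0.000
; layer 7
G0 Z12.219
G0 X0.000 Y0.000
G1 X11.433 Y0.000
G1 X11.433 Y1.718
G1 X0.000 Y1.718
G1 X0.000 Y0.000
M2 ; end

The solid is a wedge (ramp): 11.4 × 13.7 mm base, rising to 14 mm along the y=0 edge and sloping linearly to z=0 at y=13.7. Slicing at Δz = 1.746 mm — 8 equal slices spanning the solid's height, so layer i sits at z = i·h/8 — gives 7 non-empty perimeters. Each is a 4-segment closed polygon; G0 lifts to the layer z and rapids to the start vertex, then G1 traces the edges. The cross-section shrinks linearly with z (the slice at the apex is degenerate and omitted).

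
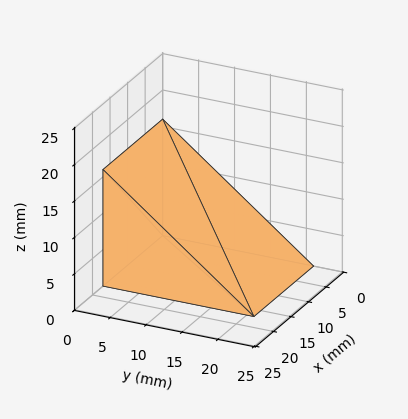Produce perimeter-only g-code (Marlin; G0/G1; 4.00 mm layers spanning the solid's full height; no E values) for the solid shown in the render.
Reading the render: the shape is a wedge (ramp): 17 × 21 mm base, rising to 16 mm along the y=0 edge and sloping linearly to z=0 at y=21 (dimensions read to the nearest mm from the axis ticks). For the g-code, the solid's height is divided into equal slices at the stated Δz and each level perimeter traced with G1 moves after a G0 lift.

; perimeter-only toolpath
G21 ; units = mm
G90 ; absolute positioning
G28 ; home
; layer 1
G0 Z4.00
G0 X0.00 Y0.00
G1 X17.00 Y0.00
G1 X17.00 Y15.75
G1 X0.00 Y15.75
G1 X0.00 Y0.00
; layer 2
G0 Z8.00
G0 X0.00 Y0.00
G1 X17.00 Y0.00
G1 X17.00 Y10.50
G1 X0.00 Y10.50
G1 X0.00 Y0.00
; layer 3
G0 Z12.00
G0 X0.00 Y0.00
G1 X17.00 Y0.00
G1 X17.00 Y5.25
G1 X0.00 Y5.25
G1 X0.00 Y0.00
M2 ; end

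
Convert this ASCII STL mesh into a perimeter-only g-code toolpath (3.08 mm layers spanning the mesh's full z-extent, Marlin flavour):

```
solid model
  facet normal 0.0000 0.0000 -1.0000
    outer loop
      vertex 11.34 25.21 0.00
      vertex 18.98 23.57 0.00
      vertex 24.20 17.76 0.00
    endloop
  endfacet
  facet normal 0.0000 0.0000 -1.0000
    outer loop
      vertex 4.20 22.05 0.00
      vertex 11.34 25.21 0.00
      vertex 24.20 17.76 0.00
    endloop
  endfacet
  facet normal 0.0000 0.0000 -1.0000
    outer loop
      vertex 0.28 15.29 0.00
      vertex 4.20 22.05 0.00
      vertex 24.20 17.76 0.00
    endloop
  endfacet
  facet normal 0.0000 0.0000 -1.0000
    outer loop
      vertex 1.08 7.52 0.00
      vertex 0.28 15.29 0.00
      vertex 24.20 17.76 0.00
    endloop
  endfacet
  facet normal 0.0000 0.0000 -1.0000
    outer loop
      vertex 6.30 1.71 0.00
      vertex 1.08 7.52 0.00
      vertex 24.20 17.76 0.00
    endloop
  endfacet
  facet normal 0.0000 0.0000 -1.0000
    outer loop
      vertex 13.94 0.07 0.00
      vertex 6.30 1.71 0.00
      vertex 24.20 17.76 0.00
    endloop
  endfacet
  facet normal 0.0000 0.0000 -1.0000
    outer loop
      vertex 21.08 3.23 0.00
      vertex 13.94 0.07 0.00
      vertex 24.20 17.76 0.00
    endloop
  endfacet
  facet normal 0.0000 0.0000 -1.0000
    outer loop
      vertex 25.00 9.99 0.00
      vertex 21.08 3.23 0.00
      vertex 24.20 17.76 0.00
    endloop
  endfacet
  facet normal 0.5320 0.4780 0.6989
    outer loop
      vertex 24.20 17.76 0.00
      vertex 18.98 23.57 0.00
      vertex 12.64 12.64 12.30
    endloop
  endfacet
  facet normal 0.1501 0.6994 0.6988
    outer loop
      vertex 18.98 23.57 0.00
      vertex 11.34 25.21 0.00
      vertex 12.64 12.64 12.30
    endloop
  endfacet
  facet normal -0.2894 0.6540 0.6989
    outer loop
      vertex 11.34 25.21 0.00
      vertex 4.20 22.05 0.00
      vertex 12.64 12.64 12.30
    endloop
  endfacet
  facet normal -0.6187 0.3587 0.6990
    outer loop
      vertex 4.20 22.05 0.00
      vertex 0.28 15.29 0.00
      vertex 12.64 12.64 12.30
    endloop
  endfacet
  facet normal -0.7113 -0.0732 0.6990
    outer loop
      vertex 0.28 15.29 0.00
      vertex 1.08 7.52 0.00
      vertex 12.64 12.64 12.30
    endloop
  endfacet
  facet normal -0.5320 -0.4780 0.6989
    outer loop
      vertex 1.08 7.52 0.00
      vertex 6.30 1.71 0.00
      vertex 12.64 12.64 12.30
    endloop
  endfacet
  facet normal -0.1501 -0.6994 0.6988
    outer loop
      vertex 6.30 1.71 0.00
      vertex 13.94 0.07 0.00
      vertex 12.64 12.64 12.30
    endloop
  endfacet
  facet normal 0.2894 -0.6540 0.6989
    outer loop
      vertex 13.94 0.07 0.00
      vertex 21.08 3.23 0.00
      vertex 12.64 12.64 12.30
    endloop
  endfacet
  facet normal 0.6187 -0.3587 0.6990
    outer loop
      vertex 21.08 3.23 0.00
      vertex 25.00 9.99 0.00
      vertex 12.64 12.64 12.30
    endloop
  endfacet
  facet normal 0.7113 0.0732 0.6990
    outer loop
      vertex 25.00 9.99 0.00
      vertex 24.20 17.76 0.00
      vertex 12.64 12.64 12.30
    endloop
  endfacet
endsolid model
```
; perimeter-only toolpath
G21 ; units = mm
G90 ; absolute positioning
G28 ; home
; layer 1
G0 Z3.08
G0 X21.31 Y16.48
G1 X17.39 Y20.84
G1 X11.66 Y22.07
G1 X6.31 Y19.70
G1 X3.37 Y14.63
G1 X3.97 Y8.80
G1 X7.88 Y4.44
G1 X13.62 Y3.21
G1 X18.97 Y5.58
G1 X21.91 Y10.65
G1 X21.31 Y16.48
; layer 2
G0 Z6.15
G0 X18.42 Y15.20
G1 X15.81 Y18.11
G1 X11.99 Y18.93
G1 X8.42 Y17.34
G1 X6.46 Y13.96
G1 X6.86 Y10.08
G1 X9.47 Y7.18
G1 X13.29 Y6.36
G1 X16.86 Y7.94
G1 X18.82 Y11.32
G1 X18.42 Y15.20
; layer 3
G0 Z9.23
G0 X15.53 Y13.92
G1 X14.23 Y15.37
G1 X12.32 Y15.78
G1 X10.53 Y14.99
G1 X9.55 Y13.30
G1 X9.75 Y11.36
G1 X11.06 Y9.91
G1 X12.96 Y9.50
G1 X14.75 Y10.29
G1 X15.73 Y11.98
G1 X15.53 Y13.92
M2 ; end

The solid is a regular 10-sided pyramid, base circumscribed radius ≈ 12.6 mm, apex at z ≈ 12.3 mm. Slicing at Δz = 3.08 mm — 4 equal slices spanning the solid's height, so layer i sits at z = i·h/4 — gives 3 non-empty perimeters. Each is a 10-segment closed polygon; G0 lifts to the layer z and rapids to the start vertex, then G1 traces the edges. The cross-section shrinks linearly with z (the slice at the apex is degenerate and omitted).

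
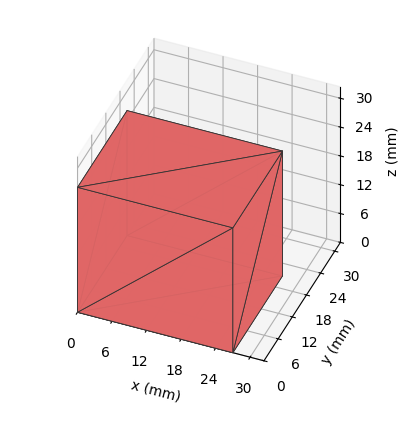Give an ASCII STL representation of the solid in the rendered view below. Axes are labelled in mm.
Reading the render: the shape is a rectangular box, roughly 27 × 21 mm footprint and 26 mm tall (dimensions read to the nearest mm from the axis ticks). For the STL, each face is triangulated and given an outward normal.

solid part
  facet normal 0.0000 0.0000 -1.0000
    outer loop
      vertex 27.000 21.000 0.000
      vertex 27.000 0.000 0.000
      vertex 0.000 0.000 0.000
    endloop
  endfacet
  facet normal 0.0000 0.0000 -1.0000
    outer loop
      vertex 0.000 21.000 0.000
      vertex 27.000 21.000 0.000
      vertex 0.000 0.000 0.000
    endloop
  endfacet
  facet normal 0.0000 0.0000 1.0000
    outer loop
      vertex 0.000 0.000 26.000
      vertex 27.000 0.000 26.000
      vertex 27.000 21.000 26.000
    endloop
  endfacet
  facet normal 0.0000 0.0000 1.0000
    outer loop
      vertex 0.000 0.000 26.000
      vertex 27.000 21.000 26.000
      vertex 0.000 21.000 26.000
    endloop
  endfacet
  facet normal 0.0000 -1.0000 0.0000
    outer loop
      vertex 0.000 0.000 0.000
      vertex 27.000 0.000 0.000
      vertex 27.000 0.000 26.000
    endloop
  endfacet
  facet normal 0.0000 -1.0000 0.0000
    outer loop
      vertex 0.000 0.000 0.000
      vertex 27.000 0.000 26.000
      vertex 0.000 0.000 26.000
    endloop
  endfacet
  facet normal 0.0000 1.0000 0.0000
    outer loop
      vertex 27.000 21.000 26.000
      vertex 27.000 21.000 0.000
      vertex 0.000 21.000 0.000
    endloop
  endfacet
  facet normal 0.0000 1.0000 0.0000
    outer loop
      vertex 0.000 21.000 26.000
      vertex 27.000 21.000 26.000
      vertex 0.000 21.000 0.000
    endloop
  endfacet
  facet normal -1.0000 0.0000 0.0000
    outer loop
      vertex 0.000 21.000 26.000
      vertex 0.000 21.000 0.000
      vertex 0.000 0.000 0.000
    endloop
  endfacet
  facet normal -1.0000 0.0000 0.0000
    outer loop
      vertex 0.000 0.000 26.000
      vertex 0.000 21.000 26.000
      vertex 0.000 0.000 0.000
    endloop
  endfacet
  facet normal 1.0000 0.0000 0.0000
    outer loop
      vertex 27.000 0.000 0.000
      vertex 27.000 21.000 0.000
      vertex 27.000 21.000 26.000
    endloop
  endfacet
  facet normal 1.0000 0.0000 0.0000
    outer loop
      vertex 27.000 0.000 0.000
      vertex 27.000 21.000 26.000
      vertex 27.000 0.000 26.000
    endloop
  endfacet
endsolid part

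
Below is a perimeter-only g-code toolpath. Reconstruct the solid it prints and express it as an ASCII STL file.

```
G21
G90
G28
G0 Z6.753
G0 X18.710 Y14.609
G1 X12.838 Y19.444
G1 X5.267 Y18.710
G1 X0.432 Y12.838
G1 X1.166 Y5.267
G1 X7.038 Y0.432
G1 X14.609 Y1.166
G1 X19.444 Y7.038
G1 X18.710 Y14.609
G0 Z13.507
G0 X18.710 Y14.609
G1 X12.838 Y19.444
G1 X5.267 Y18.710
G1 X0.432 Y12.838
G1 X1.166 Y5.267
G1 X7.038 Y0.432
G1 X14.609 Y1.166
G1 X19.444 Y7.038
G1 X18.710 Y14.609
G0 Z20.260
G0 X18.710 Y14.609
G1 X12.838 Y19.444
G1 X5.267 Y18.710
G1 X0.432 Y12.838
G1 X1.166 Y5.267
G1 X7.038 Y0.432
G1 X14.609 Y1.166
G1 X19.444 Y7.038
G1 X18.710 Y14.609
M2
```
solid part
  facet normal 0.0000 0.0000 -1.0000
    outer loop
      vertex 5.267 18.710 0.000
      vertex 12.838 19.444 0.000
      vertex 18.710 14.609 0.000
    endloop
  endfacet
  facet normal 0.0000 0.0000 -1.0000
    outer loop
      vertex 0.432 12.838 0.000
      vertex 5.267 18.710 0.000
      vertex 18.710 14.609 0.000
    endloop
  endfacet
  facet normal 0.0000 0.0000 -1.0000
    outer loop
      vertex 1.166 5.267 0.000
      vertex 0.432 12.838 0.000
      vertex 18.710 14.609 0.000
    endloop
  endfacet
  facet normal 0.0000 0.0000 -1.0000
    outer loop
      vertex 7.038 0.432 0.000
      vertex 1.166 5.267 0.000
      vertex 18.710 14.609 0.000
    endloop
  endfacet
  facet normal 0.0000 0.0000 -1.0000
    outer loop
      vertex 14.609 1.166 0.000
      vertex 7.038 0.432 0.000
      vertex 18.710 14.609 0.000
    endloop
  endfacet
  facet normal 0.0000 0.0000 -1.0000
    outer loop
      vertex 19.444 7.038 0.000
      vertex 14.609 1.166 0.000
      vertex 18.710 14.609 0.000
    endloop
  endfacet
  facet normal 0.0000 0.0000 1.0000
    outer loop
      vertex 18.710 14.609 20.260
      vertex 12.838 19.444 20.260
      vertex 5.267 18.710 20.260
    endloop
  endfacet
  facet normal 0.0000 0.0000 1.0000
    outer loop
      vertex 18.710 14.609 20.260
      vertex 5.267 18.710 20.260
      vertex 0.432 12.838 20.260
    endloop
  endfacet
  facet normal 0.0000 0.0000 1.0000
    outer loop
      vertex 18.710 14.609 20.260
      vertex 0.432 12.838 20.260
      vertex 1.166 5.267 20.260
    endloop
  endfacet
  facet normal 0.0000 0.0000 1.0000
    outer loop
      vertex 18.710 14.609 20.260
      vertex 1.166 5.267 20.260
      vertex 7.038 0.432 20.260
    endloop
  endfacet
  facet normal 0.0000 0.0000 1.0000
    outer loop
      vertex 18.710 14.609 20.260
      vertex 7.038 0.432 20.260
      vertex 14.609 1.166 20.260
    endloop
  endfacet
  facet normal 0.0000 0.0000 1.0000
    outer loop
      vertex 18.710 14.609 20.260
      vertex 14.609 1.166 20.260
      vertex 19.444 7.038 20.260
    endloop
  endfacet
  facet normal 0.6356 0.7720 0.0000
    outer loop
      vertex 18.710 14.609 0.000
      vertex 12.838 19.444 0.000
      vertex 12.838 19.444 20.260
    endloop
  endfacet
  facet normal 0.6356 0.7720 0.0000
    outer loop
      vertex 18.710 14.609 0.000
      vertex 12.838 19.444 20.260
      vertex 18.710 14.609 20.260
    endloop
  endfacet
  facet normal -0.0965 0.9953 0.0000
    outer loop
      vertex 12.838 19.444 0.000
      vertex 5.267 18.710 0.000
      vertex 5.267 18.710 20.260
    endloop
  endfacet
  facet normal -0.0965 0.9953 0.0000
    outer loop
      vertex 12.838 19.444 0.000
      vertex 5.267 18.710 20.260
      vertex 12.838 19.444 20.260
    endloop
  endfacet
  facet normal -0.7720 0.6356 0.0000
    outer loop
      vertex 5.267 18.710 0.000
      vertex 0.432 12.838 0.000
      vertex 0.432 12.838 20.260
    endloop
  endfacet
  facet normal -0.7720 0.6356 0.0000
    outer loop
      vertex 5.267 18.710 0.000
      vertex 0.432 12.838 20.260
      vertex 5.267 18.710 20.260
    endloop
  endfacet
  facet normal -0.9953 -0.0965 0.0000
    outer loop
      vertex 0.432 12.838 0.000
      vertex 1.166 5.267 0.000
      vertex 1.166 5.267 20.260
    endloop
  endfacet
  facet normal -0.9953 -0.0965 0.0000
    outer loop
      vertex 0.432 12.838 0.000
      vertex 1.166 5.267 20.260
      vertex 0.432 12.838 20.260
    endloop
  endfacet
  facet normal -0.6356 -0.7720 0.0000
    outer loop
      vertex 1.166 5.267 0.000
      vertex 7.038 0.432 0.000
      vertex 7.038 0.432 20.260
    endloop
  endfacet
  facet normal -0.6356 -0.7720 0.0000
    outer loop
      vertex 1.166 5.267 0.000
      vertex 7.038 0.432 20.260
      vertex 1.166 5.267 20.260
    endloop
  endfacet
  facet normal 0.0965 -0.9953 0.0000
    outer loop
      vertex 7.038 0.432 0.000
      vertex 14.609 1.166 0.000
      vertex 14.609 1.166 20.260
    endloop
  endfacet
  facet normal 0.0965 -0.9953 0.0000
    outer loop
      vertex 7.038 0.432 0.000
      vertex 14.609 1.166 20.260
      vertex 7.038 0.432 20.260
    endloop
  endfacet
  facet normal 0.7720 -0.6356 0.0000
    outer loop
      vertex 14.609 1.166 0.000
      vertex 19.444 7.038 0.000
      vertex 19.444 7.038 20.260
    endloop
  endfacet
  facet normal 0.7720 -0.6356 0.0000
    outer loop
      vertex 14.609 1.166 0.000
      vertex 19.444 7.038 20.260
      vertex 14.609 1.166 20.260
    endloop
  endfacet
  facet normal 0.9953 0.0965 0.0000
    outer loop
      vertex 19.444 7.038 0.000
      vertex 18.710 14.609 0.000
      vertex 18.710 14.609 20.260
    endloop
  endfacet
  facet normal 0.9953 0.0965 0.0000
    outer loop
      vertex 19.444 7.038 0.000
      vertex 18.710 14.609 20.260
      vertex 19.444 7.038 20.260
    endloop
  endfacet
endsolid part

The G0 Z moves step by Δz≈6.753 mm. Every layer's G1 loop is the same polygon, so the solid is a straight extrusion of it from z=0 to z≈20.3. Closing with flat bottom and top caps and triangulating gives 28 facets — a regular 8-sided prism (a cylinder approximated with 8 flat sides), circumscribed radius ≈ 9.94 mm, height ≈ 20.3 mm.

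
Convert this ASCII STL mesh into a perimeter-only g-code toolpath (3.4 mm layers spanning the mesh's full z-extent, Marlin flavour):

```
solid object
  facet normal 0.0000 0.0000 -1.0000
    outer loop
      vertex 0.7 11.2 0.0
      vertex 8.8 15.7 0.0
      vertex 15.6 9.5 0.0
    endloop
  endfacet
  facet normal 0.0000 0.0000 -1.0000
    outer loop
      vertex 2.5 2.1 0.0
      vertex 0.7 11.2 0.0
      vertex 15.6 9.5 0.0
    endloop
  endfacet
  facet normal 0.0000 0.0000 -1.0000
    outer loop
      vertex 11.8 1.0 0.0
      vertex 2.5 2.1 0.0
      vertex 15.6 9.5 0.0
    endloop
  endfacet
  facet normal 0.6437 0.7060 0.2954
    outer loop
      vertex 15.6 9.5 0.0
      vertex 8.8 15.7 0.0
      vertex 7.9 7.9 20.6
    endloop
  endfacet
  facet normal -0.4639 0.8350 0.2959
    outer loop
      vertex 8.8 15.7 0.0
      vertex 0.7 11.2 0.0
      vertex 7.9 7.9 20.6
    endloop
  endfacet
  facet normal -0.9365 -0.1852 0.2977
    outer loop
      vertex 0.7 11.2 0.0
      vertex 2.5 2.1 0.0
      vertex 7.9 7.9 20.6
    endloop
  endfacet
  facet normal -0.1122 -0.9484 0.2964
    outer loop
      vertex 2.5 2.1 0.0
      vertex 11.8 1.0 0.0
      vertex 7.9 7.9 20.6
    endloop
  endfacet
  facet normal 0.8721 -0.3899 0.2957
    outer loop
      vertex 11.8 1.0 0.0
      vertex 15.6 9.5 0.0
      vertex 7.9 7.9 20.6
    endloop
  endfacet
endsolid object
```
; perimeter-only toolpath
G21 ; units = mm
G90 ; absolute positioning
G28 ; home
; layer 1
G0 Z3.4
G0 X14.3 Y9.2
G1 X8.7 Y14.4
G1 X1.9 Y10.7
G1 X3.4 Y3.1
G1 X11.2 Y2.1
G1 X14.3 Y9.2
; layer 2
G0 Z6.9
G0 X13.0 Y9.0
G1 X8.5 Y13.1
G1 X3.1 Y10.1
G1 X4.3 Y4.0
G1 X10.5 Y3.3
G1 X13.0 Y9.0
; layer 3
G0 Z10.3
G0 X11.8 Y8.7
G1 X8.4 Y11.8
G1 X4.3 Y9.6
G1 X5.2 Y5.0
G1 X9.9 Y4.5
G1 X11.8 Y8.7
; layer 4
G0 Z13.7
G0 X10.5 Y8.4
G1 X8.2 Y10.5
G1 X5.5 Y9.0
G1 X6.1 Y6.0
G1 X9.2 Y5.6
G1 X10.5 Y8.4
; layer 5
G0 Z17.2
G0 X9.2 Y8.2
G1 X8.1 Y9.2
G1 X6.7 Y8.4
G1 X7.0 Y6.9
G1 X8.6 Y6.8
G1 X9.2 Y8.2
M2 ; end

The solid is a regular 5-sided pyramid, base circumscribed radius ≈ 7.9 mm, apex at z ≈ 20.6 mm. Slicing at Δz = 3.4 mm — 6 equal slices spanning the solid's height, so layer i sits at z = i·h/6 — gives 5 non-empty perimeters. Each is a 5-segment closed polygon; G0 lifts to the layer z and rapids to the start vertex, then G1 traces the edges. The cross-section shrinks linearly with z (the slice at the apex is degenerate and omitted).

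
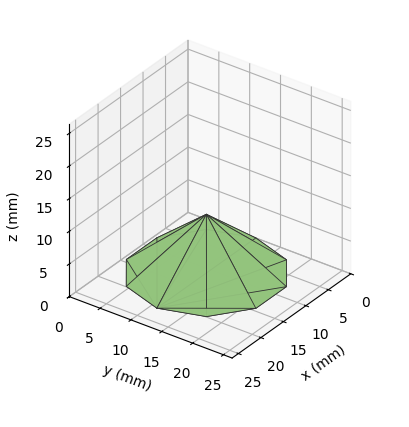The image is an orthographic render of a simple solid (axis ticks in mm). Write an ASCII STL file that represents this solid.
Reading the render: the shape is a regular 10-sided pyramid, base circumscribed radius ≈ 11 mm, apex at z ≈ 9 mm (dimensions read to the nearest mm from the axis ticks). For the STL, each face is triangulated and given an outward normal.

solid part
  facet normal 0.0000 0.0000 -1.0000
    outer loop
      vertex 14.4 21.5 0.0
      vertex 19.9 17.5 0.0
      vertex 22.0 11.0 0.0
    endloop
  endfacet
  facet normal 0.0000 0.0000 -1.0000
    outer loop
      vertex 7.6 21.5 0.0
      vertex 14.4 21.5 0.0
      vertex 22.0 11.0 0.0
    endloop
  endfacet
  facet normal 0.0000 0.0000 -1.0000
    outer loop
      vertex 2.1 17.5 0.0
      vertex 7.6 21.5 0.0
      vertex 22.0 11.0 0.0
    endloop
  endfacet
  facet normal 0.0000 0.0000 -1.0000
    outer loop
      vertex 0.0 11.0 0.0
      vertex 2.1 17.5 0.0
      vertex 22.0 11.0 0.0
    endloop
  endfacet
  facet normal 0.0000 0.0000 -1.0000
    outer loop
      vertex 2.1 4.5 0.0
      vertex 0.0 11.0 0.0
      vertex 22.0 11.0 0.0
    endloop
  endfacet
  facet normal 0.0000 0.0000 -1.0000
    outer loop
      vertex 7.6 0.5 0.0
      vertex 2.1 4.5 0.0
      vertex 22.0 11.0 0.0
    endloop
  endfacet
  facet normal 0.0000 0.0000 -1.0000
    outer loop
      vertex 14.4 0.5 0.0
      vertex 7.6 0.5 0.0
      vertex 22.0 11.0 0.0
    endloop
  endfacet
  facet normal 0.0000 0.0000 -1.0000
    outer loop
      vertex 19.9 4.5 0.0
      vertex 14.4 0.5 0.0
      vertex 22.0 11.0 0.0
    endloop
  endfacet
  facet normal 0.6204 0.2004 0.7583
    outer loop
      vertex 22.0 11.0 0.0
      vertex 19.9 17.5 0.0
      vertex 11.0 11.0 9.0
    endloop
  endfacet
  facet normal 0.3830 0.5266 0.7590
    outer loop
      vertex 19.9 17.5 0.0
      vertex 14.4 21.5 0.0
      vertex 11.0 11.0 9.0
    endloop
  endfacet
  facet normal 0.0000 0.6508 0.7593
    outer loop
      vertex 14.4 21.5 0.0
      vertex 7.6 21.5 0.0
      vertex 11.0 11.0 9.0
    endloop
  endfacet
  facet normal -0.3830 0.5266 0.7590
    outer loop
      vertex 7.6 21.5 0.0
      vertex 2.1 17.5 0.0
      vertex 11.0 11.0 9.0
    endloop
  endfacet
  facet normal -0.6204 0.2004 0.7583
    outer loop
      vertex 2.1 17.5 0.0
      vertex 0.0 11.0 0.0
      vertex 11.0 11.0 9.0
    endloop
  endfacet
  facet normal -0.6204 -0.2004 0.7583
    outer loop
      vertex 0.0 11.0 0.0
      vertex 2.1 4.5 0.0
      vertex 11.0 11.0 9.0
    endloop
  endfacet
  facet normal -0.3830 -0.5266 0.7590
    outer loop
      vertex 2.1 4.5 0.0
      vertex 7.6 0.5 0.0
      vertex 11.0 11.0 9.0
    endloop
  endfacet
  facet normal 0.0000 -0.6508 0.7593
    outer loop
      vertex 7.6 0.5 0.0
      vertex 14.4 0.5 0.0
      vertex 11.0 11.0 9.0
    endloop
  endfacet
  facet normal 0.3830 -0.5266 0.7590
    outer loop
      vertex 14.4 0.5 0.0
      vertex 19.9 4.5 0.0
      vertex 11.0 11.0 9.0
    endloop
  endfacet
  facet normal 0.6204 -0.2004 0.7583
    outer loop
      vertex 19.9 4.5 0.0
      vertex 22.0 11.0 0.0
      vertex 11.0 11.0 9.0
    endloop
  endfacet
endsolid part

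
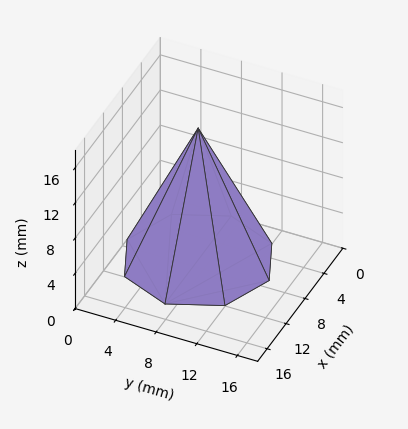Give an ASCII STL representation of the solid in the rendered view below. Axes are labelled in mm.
Reading the render: the shape is a regular 8-sided pyramid, base circumscribed radius ≈ 7 mm, apex at z ≈ 15 mm (dimensions read to the nearest mm from the axis ticks). For the STL, each face is triangulated and given an outward normal.

solid part
  facet normal 0.0000 0.0000 -1.0000
    outer loop
      vertex 7.00 14.00 0.00
      vertex 11.95 11.95 0.00
      vertex 14.00 7.00 0.00
    endloop
  endfacet
  facet normal 0.0000 0.0000 -1.0000
    outer loop
      vertex 2.05 11.95 0.00
      vertex 7.00 14.00 0.00
      vertex 14.00 7.00 0.00
    endloop
  endfacet
  facet normal 0.0000 0.0000 -1.0000
    outer loop
      vertex 0.00 7.00 0.00
      vertex 2.05 11.95 0.00
      vertex 14.00 7.00 0.00
    endloop
  endfacet
  facet normal 0.0000 0.0000 -1.0000
    outer loop
      vertex 2.05 2.05 0.00
      vertex 0.00 7.00 0.00
      vertex 14.00 7.00 0.00
    endloop
  endfacet
  facet normal 0.0000 0.0000 -1.0000
    outer loop
      vertex 7.00 0.00 0.00
      vertex 2.05 2.05 0.00
      vertex 14.00 7.00 0.00
    endloop
  endfacet
  facet normal 0.0000 0.0000 -1.0000
    outer loop
      vertex 11.95 2.05 0.00
      vertex 7.00 0.00 0.00
      vertex 14.00 7.00 0.00
    endloop
  endfacet
  facet normal 0.8484 0.3514 0.3959
    outer loop
      vertex 14.00 7.00 0.00
      vertex 11.95 11.95 0.00
      vertex 7.00 7.00 15.00
    endloop
  endfacet
  facet normal 0.3514 0.8484 0.3959
    outer loop
      vertex 11.95 11.95 0.00
      vertex 7.00 14.00 0.00
      vertex 7.00 7.00 15.00
    endloop
  endfacet
  facet normal -0.3514 0.8484 0.3959
    outer loop
      vertex 7.00 14.00 0.00
      vertex 2.05 11.95 0.00
      vertex 7.00 7.00 15.00
    endloop
  endfacet
  facet normal -0.8484 0.3514 0.3959
    outer loop
      vertex 2.05 11.95 0.00
      vertex 0.00 7.00 0.00
      vertex 7.00 7.00 15.00
    endloop
  endfacet
  facet normal -0.8484 -0.3514 0.3959
    outer loop
      vertex 0.00 7.00 0.00
      vertex 2.05 2.05 0.00
      vertex 7.00 7.00 15.00
    endloop
  endfacet
  facet normal -0.3514 -0.8484 0.3959
    outer loop
      vertex 2.05 2.05 0.00
      vertex 7.00 0.00 0.00
      vertex 7.00 7.00 15.00
    endloop
  endfacet
  facet normal 0.3514 -0.8484 0.3959
    outer loop
      vertex 7.00 0.00 0.00
      vertex 11.95 2.05 0.00
      vertex 7.00 7.00 15.00
    endloop
  endfacet
  facet normal 0.8484 -0.3514 0.3959
    outer loop
      vertex 11.95 2.05 0.00
      vertex 14.00 7.00 0.00
      vertex 7.00 7.00 15.00
    endloop
  endfacet
endsolid part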